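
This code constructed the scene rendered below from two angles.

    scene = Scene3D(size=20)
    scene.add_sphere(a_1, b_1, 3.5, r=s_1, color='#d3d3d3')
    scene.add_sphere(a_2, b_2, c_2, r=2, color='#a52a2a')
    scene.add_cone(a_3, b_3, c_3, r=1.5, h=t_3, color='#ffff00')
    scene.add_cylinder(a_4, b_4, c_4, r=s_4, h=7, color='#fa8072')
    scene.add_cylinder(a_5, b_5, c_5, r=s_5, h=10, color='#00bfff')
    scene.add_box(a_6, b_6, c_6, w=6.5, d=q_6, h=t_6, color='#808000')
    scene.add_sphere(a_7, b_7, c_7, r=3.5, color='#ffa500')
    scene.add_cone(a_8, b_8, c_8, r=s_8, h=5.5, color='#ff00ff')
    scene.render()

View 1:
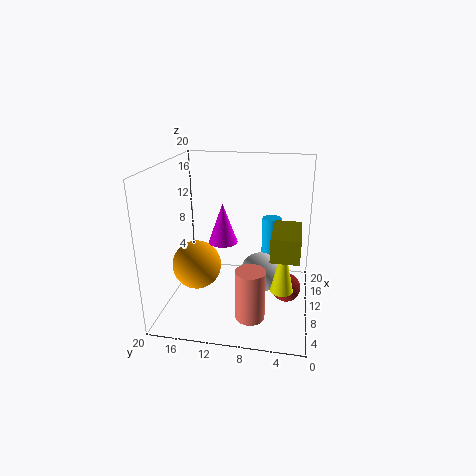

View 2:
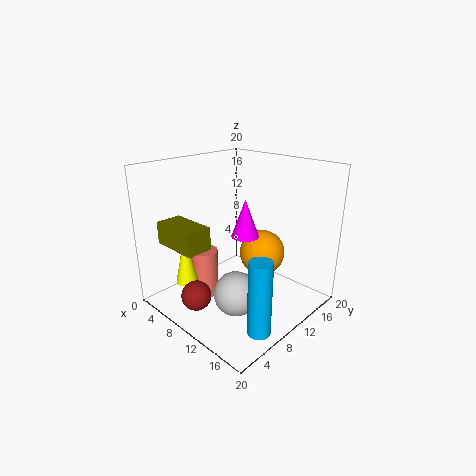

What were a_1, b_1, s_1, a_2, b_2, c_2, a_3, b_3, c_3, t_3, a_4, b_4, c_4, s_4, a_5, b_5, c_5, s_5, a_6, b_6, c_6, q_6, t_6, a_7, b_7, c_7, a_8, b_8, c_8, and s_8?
a_1 = 12.5
b_1 = 7
s_1 = 3
a_2 = 9
b_2 = 3
c_2 = 3.5
a_3 = 6.5
b_3 = 3.5
c_3 = 4.5
t_3 = 7
a_4 = 5.5
b_4 = 7.5
c_4 = 0.5
s_4 = 2
a_5 = 17.5
b_5 = 6
c_5 = 0.5
s_5 = 1.5
a_6 = 3.5
b_6 = 1.5
c_6 = 10
q_6 = 3.5
t_6 = 3
a_7 = 9.5
b_7 = 16
c_7 = 5.5
a_8 = 9.5
b_8 = 12
c_8 = 9.5
s_8 = 2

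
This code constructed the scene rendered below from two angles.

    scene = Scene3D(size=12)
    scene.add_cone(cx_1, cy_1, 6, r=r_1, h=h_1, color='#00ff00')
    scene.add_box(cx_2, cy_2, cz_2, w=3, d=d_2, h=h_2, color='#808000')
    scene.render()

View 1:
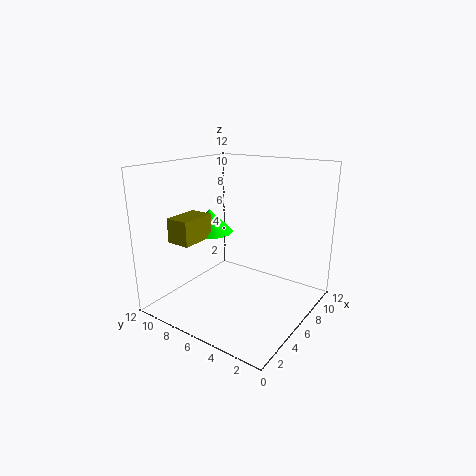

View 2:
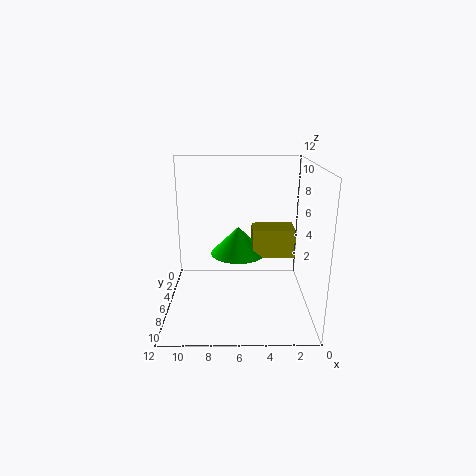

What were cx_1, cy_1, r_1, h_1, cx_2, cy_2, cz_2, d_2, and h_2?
cx_1 = 6, cy_1 = 9, r_1 = 2, h_1 = 2, cx_2 = 2, cy_2 = 8, cz_2 = 6, d_2 = 2, h_2 = 2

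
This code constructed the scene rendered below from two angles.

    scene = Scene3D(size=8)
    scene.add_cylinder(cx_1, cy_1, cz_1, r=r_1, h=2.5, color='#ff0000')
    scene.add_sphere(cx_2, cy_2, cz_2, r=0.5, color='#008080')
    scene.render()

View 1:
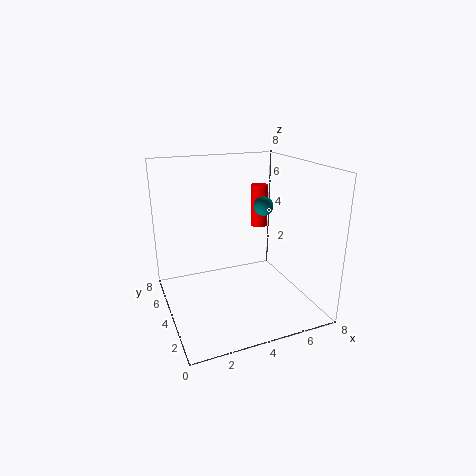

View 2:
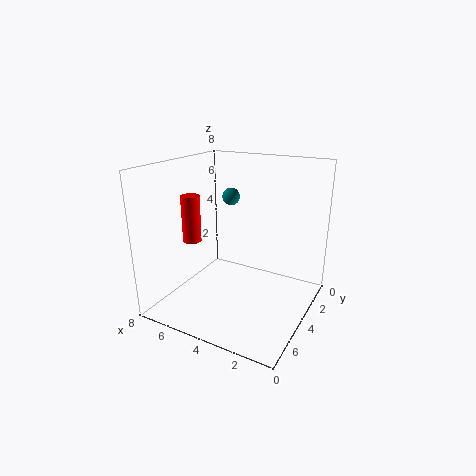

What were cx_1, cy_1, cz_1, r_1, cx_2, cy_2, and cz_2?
cx_1 = 6, cy_1 = 5.5, cz_1 = 4, r_1 = 0.5, cx_2 = 5, cy_2 = 3, cz_2 = 6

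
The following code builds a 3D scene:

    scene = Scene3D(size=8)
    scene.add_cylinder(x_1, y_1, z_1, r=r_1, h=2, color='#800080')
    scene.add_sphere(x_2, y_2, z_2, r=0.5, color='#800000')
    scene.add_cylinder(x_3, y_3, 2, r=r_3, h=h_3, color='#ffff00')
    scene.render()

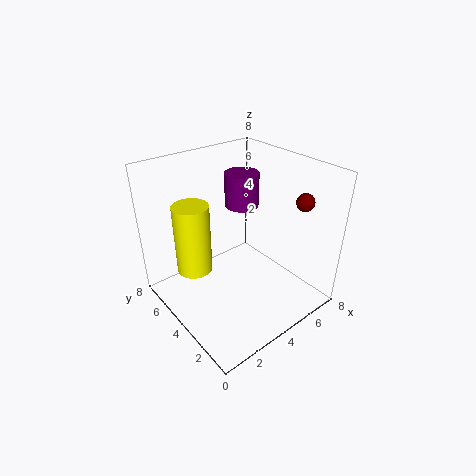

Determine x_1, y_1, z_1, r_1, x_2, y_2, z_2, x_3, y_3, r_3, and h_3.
x_1 = 5.5
y_1 = 5.5
z_1 = 5
r_1 = 1
x_2 = 7
y_2 = 2
z_2 = 6
x_3 = 2
y_3 = 5.5
r_3 = 1
h_3 = 4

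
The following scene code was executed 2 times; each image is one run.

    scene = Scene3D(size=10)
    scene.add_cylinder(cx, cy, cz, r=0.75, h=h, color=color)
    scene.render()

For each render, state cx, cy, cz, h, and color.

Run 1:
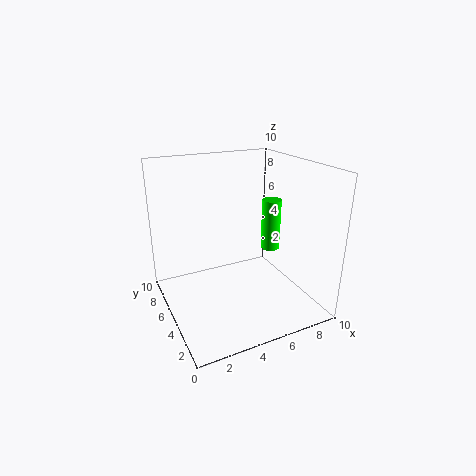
cx = 8.75
cy = 6.75
cz = 2.75
h = 4
color = 'lime'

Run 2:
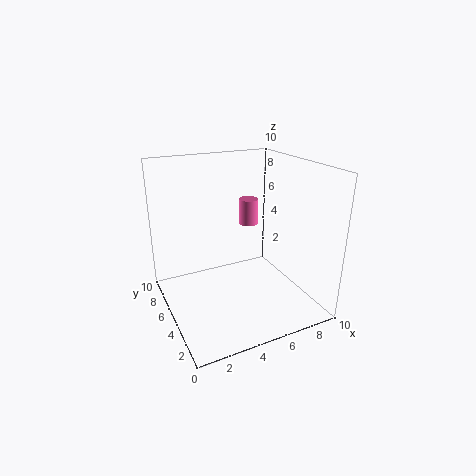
cx = 7.25
cy = 7.75
cz = 4.75
h = 2
color = 'hotpink'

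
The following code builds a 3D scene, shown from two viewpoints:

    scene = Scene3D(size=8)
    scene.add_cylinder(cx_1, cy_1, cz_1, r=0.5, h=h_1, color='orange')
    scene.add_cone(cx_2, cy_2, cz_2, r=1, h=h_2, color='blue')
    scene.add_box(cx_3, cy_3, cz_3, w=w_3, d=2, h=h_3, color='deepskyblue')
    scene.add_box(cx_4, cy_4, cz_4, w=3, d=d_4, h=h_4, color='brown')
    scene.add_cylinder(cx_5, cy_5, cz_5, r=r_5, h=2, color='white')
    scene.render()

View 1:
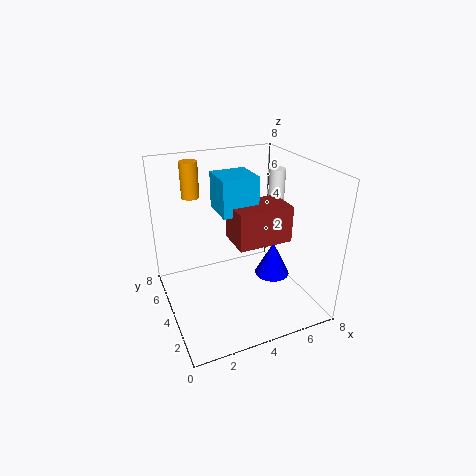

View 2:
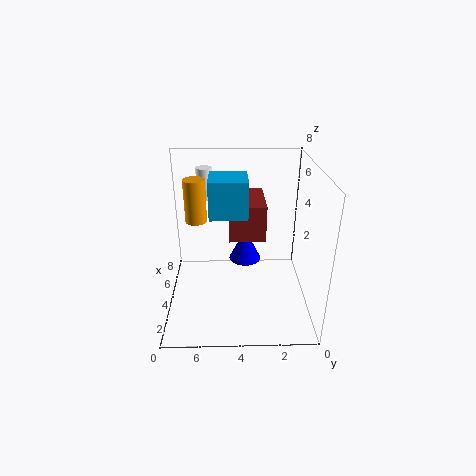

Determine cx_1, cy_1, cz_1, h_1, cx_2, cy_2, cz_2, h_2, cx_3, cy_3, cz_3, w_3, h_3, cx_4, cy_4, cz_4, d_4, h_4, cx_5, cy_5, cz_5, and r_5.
cx_1 = 2
cy_1 = 6
cz_1 = 6
h_1 = 2
cx_2 = 6
cy_2 = 3.5
cz_2 = 1.5
h_2 = 2
cx_3 = 3
cy_3 = 3.5
cz_3 = 5.5
w_3 = 2
h_3 = 2
cx_4 = 3.5
cy_4 = 2.5
cz_4 = 4
d_4 = 2
h_4 = 2
cx_5 = 7.5
cy_5 = 6
cz_5 = 5
r_5 = 0.5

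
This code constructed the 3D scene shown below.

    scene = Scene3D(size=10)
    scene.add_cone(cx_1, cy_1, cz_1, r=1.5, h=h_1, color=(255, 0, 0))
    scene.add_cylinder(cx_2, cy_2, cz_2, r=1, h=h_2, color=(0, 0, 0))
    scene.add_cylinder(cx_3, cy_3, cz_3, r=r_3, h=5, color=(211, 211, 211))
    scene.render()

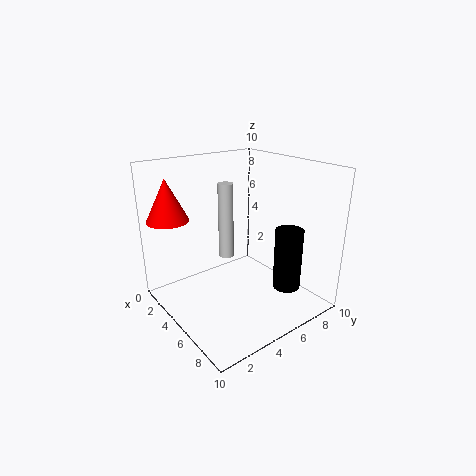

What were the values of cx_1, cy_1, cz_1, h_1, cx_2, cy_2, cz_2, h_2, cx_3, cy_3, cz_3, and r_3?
cx_1 = 1.5; cy_1 = 1.5; cz_1 = 6; h_1 = 3; cx_2 = 7; cy_2 = 8; cz_2 = 1; h_2 = 4.5; cx_3 = 5; cy_3 = 4; cz_3 = 4; r_3 = 0.5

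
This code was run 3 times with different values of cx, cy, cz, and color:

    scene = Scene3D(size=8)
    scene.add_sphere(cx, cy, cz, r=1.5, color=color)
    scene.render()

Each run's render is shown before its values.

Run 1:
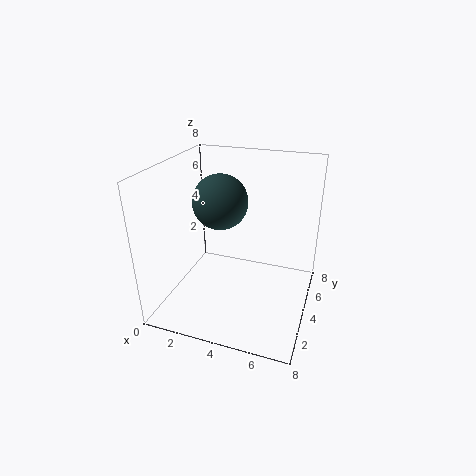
cx = 3; cy = 4; cz = 6; color = 'darkslategray'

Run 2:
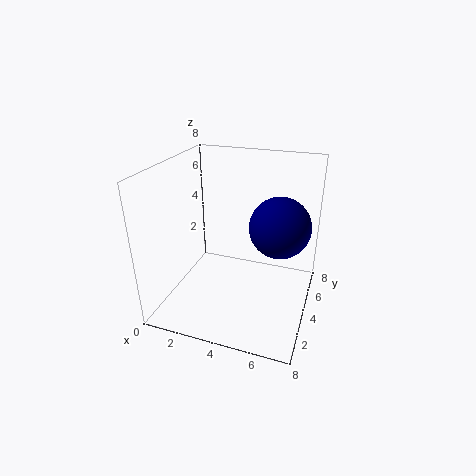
cx = 6.5; cy = 3; cz = 5.5; color = 'navy'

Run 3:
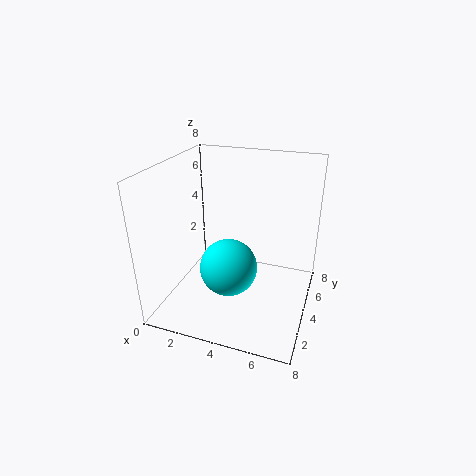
cx = 4; cy = 2.5; cz = 3; color = 'cyan'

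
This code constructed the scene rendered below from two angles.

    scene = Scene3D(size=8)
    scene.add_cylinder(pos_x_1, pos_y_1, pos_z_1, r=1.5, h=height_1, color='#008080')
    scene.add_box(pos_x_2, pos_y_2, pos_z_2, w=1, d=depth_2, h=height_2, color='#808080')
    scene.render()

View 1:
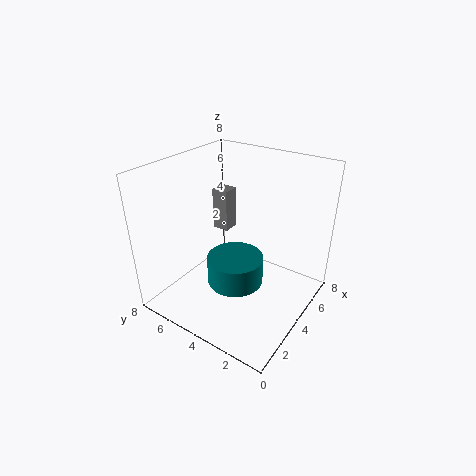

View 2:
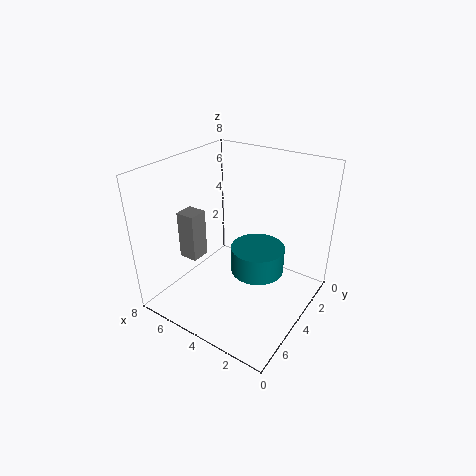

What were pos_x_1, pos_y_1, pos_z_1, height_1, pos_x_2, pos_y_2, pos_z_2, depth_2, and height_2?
pos_x_1 = 3
pos_y_1 = 3.5
pos_z_1 = 2
height_1 = 1.5
pos_x_2 = 5
pos_y_2 = 5.5
pos_z_2 = 3.5
depth_2 = 1
height_2 = 2.5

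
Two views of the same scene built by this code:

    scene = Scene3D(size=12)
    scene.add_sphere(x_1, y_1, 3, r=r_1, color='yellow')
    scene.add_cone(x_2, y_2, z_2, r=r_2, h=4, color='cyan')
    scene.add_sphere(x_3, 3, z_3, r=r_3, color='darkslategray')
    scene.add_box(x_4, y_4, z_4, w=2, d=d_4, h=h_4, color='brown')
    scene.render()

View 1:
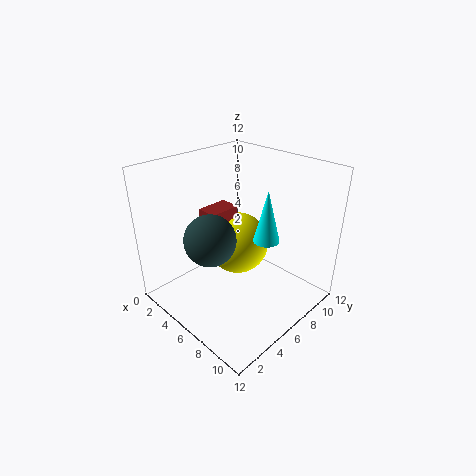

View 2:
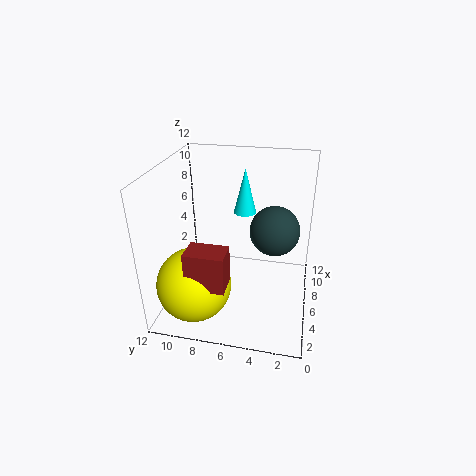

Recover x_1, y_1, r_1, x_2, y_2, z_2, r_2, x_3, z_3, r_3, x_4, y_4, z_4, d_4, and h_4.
x_1 = 3
y_1 = 9
r_1 = 3
x_2 = 9
y_2 = 6
z_2 = 7
r_2 = 1
x_3 = 6
z_3 = 7
r_3 = 2
x_4 = 1
y_4 = 6
z_4 = 4
d_4 = 3
h_4 = 3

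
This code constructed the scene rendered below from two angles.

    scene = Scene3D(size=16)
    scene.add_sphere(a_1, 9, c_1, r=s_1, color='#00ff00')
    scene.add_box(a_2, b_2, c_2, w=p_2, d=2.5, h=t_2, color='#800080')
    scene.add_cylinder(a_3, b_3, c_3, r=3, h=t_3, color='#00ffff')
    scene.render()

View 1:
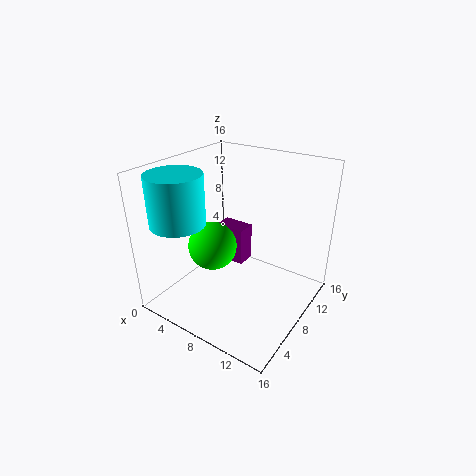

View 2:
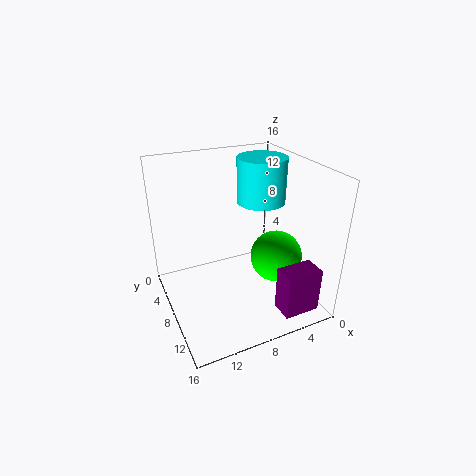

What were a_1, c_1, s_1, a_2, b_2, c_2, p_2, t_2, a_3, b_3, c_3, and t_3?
a_1 = 3.5, c_1 = 5, s_1 = 3, a_2 = 1.5, b_2 = 12.5, c_2 = 1, p_2 = 4, t_2 = 5, a_3 = 3, b_3 = 4, c_3 = 10, t_3 = 5.5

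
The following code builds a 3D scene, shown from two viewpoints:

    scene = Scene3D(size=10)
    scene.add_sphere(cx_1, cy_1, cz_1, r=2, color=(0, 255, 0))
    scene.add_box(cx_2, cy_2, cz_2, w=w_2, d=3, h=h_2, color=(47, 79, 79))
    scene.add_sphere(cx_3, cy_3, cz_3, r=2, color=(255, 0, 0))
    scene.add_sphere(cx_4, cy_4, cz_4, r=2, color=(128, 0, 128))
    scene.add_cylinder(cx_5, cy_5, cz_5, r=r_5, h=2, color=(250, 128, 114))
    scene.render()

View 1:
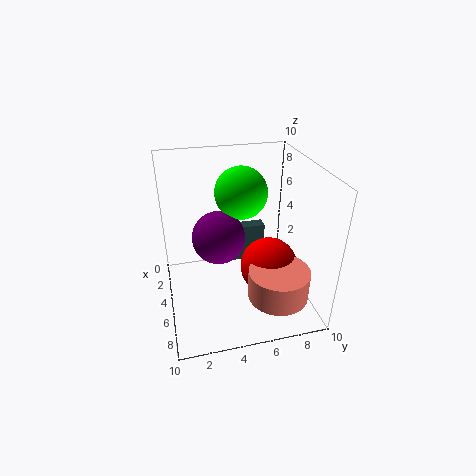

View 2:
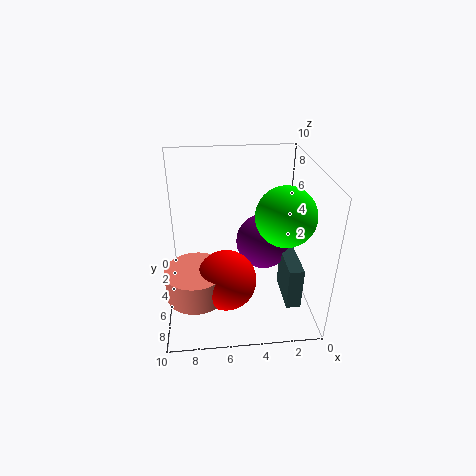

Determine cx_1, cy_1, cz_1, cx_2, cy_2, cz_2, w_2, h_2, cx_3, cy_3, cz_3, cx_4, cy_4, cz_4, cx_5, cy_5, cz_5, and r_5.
cx_1 = 2, cy_1 = 6, cz_1 = 7, cx_2 = 1, cy_2 = 5, cz_2 = 1, w_2 = 1, h_2 = 3, cx_3 = 6, cy_3 = 7, cz_3 = 3, cx_4 = 3, cy_4 = 4, cz_4 = 4, cx_5 = 8, cy_5 = 7, cz_5 = 2, r_5 = 2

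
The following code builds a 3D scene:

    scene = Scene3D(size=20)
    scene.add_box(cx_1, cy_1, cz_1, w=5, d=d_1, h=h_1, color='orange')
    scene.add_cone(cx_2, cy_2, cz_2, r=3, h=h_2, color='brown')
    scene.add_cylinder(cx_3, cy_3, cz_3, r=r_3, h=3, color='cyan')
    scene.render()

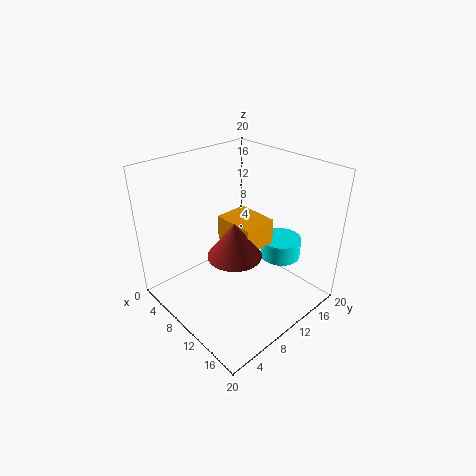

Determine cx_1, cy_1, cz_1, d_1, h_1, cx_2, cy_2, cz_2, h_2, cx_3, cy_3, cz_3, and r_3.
cx_1 = 12, cy_1 = 5, cz_1 = 13, d_1 = 4, h_1 = 3, cx_2 = 16, cy_2 = 4, cz_2 = 13, h_2 = 4, cx_3 = 12, cy_3 = 17, cz_3 = 5, r_3 = 3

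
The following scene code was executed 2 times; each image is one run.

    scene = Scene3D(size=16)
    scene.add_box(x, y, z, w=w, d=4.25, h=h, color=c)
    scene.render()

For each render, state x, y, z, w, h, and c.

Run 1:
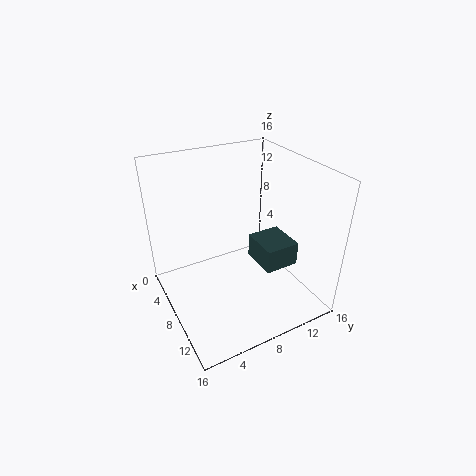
x = 4.5
y = 11.5
z = 2.5
w = 4.75
h = 3
c = 'darkslategray'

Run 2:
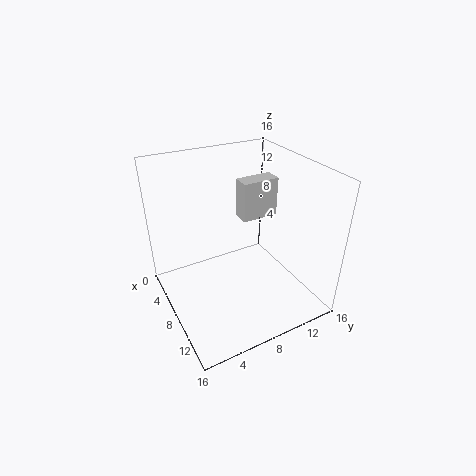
x = 5.25
y = 9.25
z = 9.25
w = 2
h = 4.5
c = 'lightgray'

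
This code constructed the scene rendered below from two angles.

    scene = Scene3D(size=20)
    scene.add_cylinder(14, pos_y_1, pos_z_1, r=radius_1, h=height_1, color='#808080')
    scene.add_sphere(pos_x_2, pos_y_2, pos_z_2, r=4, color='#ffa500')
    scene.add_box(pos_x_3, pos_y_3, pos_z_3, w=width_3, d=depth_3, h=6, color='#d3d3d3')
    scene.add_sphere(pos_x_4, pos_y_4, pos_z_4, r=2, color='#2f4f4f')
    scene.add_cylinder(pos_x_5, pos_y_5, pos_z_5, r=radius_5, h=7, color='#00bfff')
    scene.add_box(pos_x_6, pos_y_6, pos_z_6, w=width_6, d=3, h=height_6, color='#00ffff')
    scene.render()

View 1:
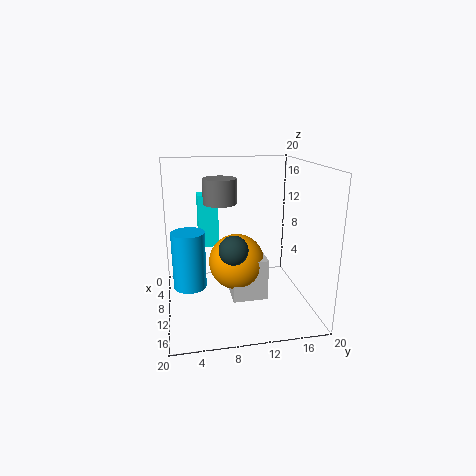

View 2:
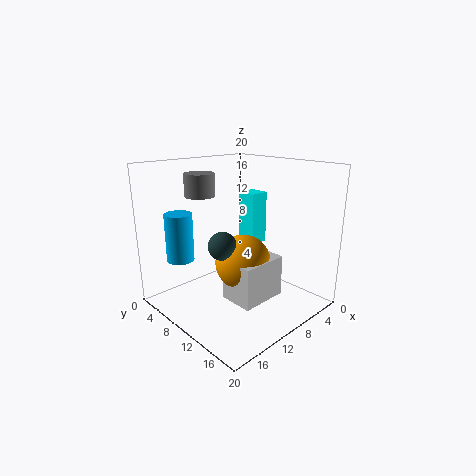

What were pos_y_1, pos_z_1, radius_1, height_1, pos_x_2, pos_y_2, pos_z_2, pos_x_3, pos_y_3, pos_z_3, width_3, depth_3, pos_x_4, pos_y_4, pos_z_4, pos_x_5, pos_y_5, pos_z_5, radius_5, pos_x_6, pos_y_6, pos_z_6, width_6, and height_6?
pos_y_1 = 7; pos_z_1 = 16; radius_1 = 2; height_1 = 3; pos_x_2 = 9; pos_y_2 = 10; pos_z_2 = 6; pos_x_3 = 5; pos_y_3 = 9; pos_z_3 = 1; width_3 = 7; depth_3 = 5; pos_x_4 = 12; pos_y_4 = 9; pos_z_4 = 9; pos_x_5 = 15; pos_y_5 = 3; pos_z_5 = 6; radius_5 = 2; pos_x_6 = 2; pos_y_6 = 5; pos_z_6 = 7; width_6 = 3; height_6 = 8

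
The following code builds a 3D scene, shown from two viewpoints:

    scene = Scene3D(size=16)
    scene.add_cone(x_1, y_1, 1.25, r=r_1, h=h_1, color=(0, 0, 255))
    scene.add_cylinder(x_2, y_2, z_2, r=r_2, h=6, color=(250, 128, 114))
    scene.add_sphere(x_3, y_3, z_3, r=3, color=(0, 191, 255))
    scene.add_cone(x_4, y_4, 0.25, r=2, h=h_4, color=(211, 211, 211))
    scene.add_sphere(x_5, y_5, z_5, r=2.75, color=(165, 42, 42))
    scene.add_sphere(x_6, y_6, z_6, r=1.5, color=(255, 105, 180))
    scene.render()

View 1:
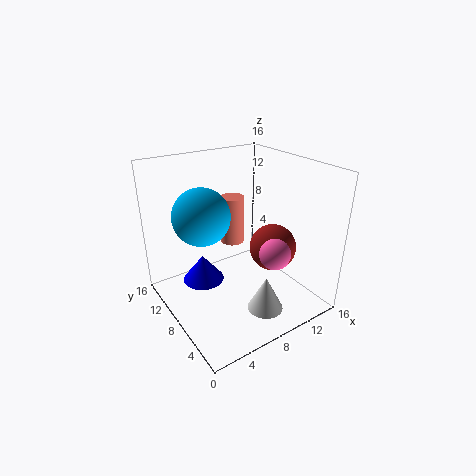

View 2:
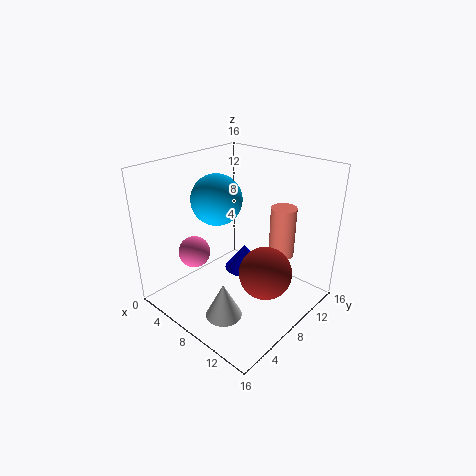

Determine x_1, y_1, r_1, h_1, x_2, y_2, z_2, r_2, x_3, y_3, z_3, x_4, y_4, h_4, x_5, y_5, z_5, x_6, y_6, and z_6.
x_1 = 5.5, y_1 = 12, r_1 = 2.5, h_1 = 3.25, x_2 = 10.5, y_2 = 13, z_2 = 4.75, r_2 = 1.5, x_3 = 4, y_3 = 8.75, z_3 = 11.25, x_4 = 9.25, y_4 = 4.25, h_4 = 4, x_5 = 12.5, y_5 = 7.25, z_5 = 5.75, x_6 = 8, y_6 = 1.75, z_6 = 9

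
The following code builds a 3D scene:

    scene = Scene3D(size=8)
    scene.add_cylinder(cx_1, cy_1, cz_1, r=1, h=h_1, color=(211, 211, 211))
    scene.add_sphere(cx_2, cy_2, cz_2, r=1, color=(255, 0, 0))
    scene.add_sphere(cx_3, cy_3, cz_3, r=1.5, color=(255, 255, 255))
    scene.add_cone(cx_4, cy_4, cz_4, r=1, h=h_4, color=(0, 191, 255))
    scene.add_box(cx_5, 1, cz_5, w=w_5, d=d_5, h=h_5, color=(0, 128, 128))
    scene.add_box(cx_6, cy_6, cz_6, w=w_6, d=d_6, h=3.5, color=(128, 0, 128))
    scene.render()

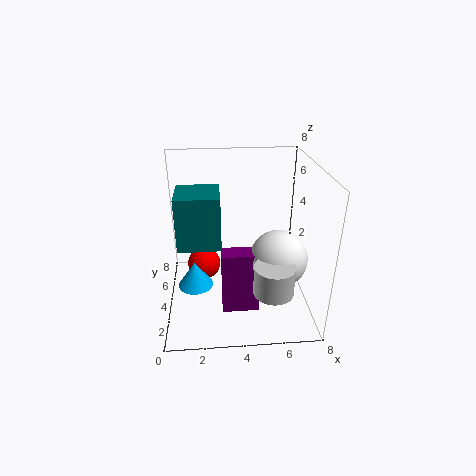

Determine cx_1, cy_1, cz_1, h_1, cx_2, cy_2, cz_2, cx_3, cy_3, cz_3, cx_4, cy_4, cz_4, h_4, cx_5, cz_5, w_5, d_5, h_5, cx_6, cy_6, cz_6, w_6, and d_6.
cx_1 = 5.5; cy_1 = 1; cz_1 = 2.5; h_1 = 1.5; cx_2 = 2; cy_2 = 5.5; cz_2 = 1.5; cx_3 = 6; cy_3 = 2.5; cz_3 = 3.5; cx_4 = 1.5; cy_4 = 4; cz_4 = 1; h_4 = 1.5; cx_5 = 1; cz_5 = 5; w_5 = 2; d_5 = 2; h_5 = 2.5; cx_6 = 3; cy_6 = 2; cz_6 = 0.5; w_6 = 2; d_6 = 1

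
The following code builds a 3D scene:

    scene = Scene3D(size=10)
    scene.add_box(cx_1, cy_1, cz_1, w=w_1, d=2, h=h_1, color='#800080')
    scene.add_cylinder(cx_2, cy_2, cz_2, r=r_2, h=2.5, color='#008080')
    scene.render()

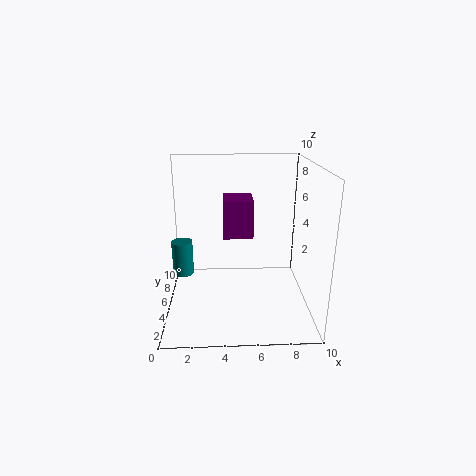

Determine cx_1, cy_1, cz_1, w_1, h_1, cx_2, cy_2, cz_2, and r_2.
cx_1 = 4
cy_1 = 1.75
cz_1 = 6.25
w_1 = 1.75
h_1 = 2.25
cx_2 = 1
cy_2 = 5.75
cz_2 = 2
r_2 = 0.75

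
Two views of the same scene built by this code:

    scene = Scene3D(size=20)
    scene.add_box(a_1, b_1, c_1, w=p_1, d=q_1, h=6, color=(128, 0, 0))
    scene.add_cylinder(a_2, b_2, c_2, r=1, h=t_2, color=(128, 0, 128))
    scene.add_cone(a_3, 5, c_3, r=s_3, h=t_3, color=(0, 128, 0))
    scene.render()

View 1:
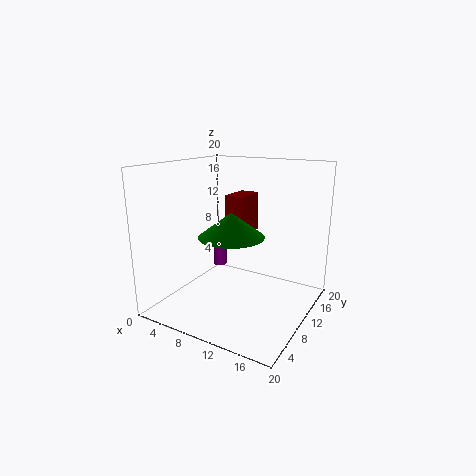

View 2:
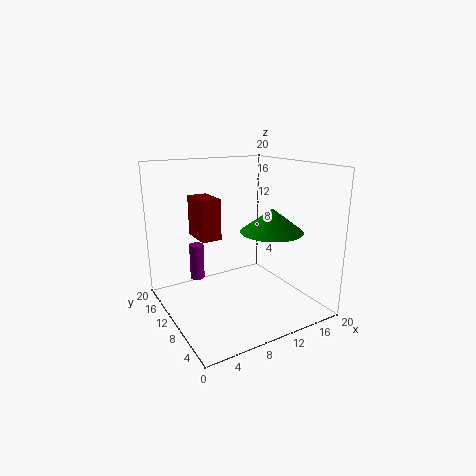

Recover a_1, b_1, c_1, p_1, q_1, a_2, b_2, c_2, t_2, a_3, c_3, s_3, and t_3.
a_1 = 6; b_1 = 13; c_1 = 9; p_1 = 3; q_1 = 5; a_2 = 5; b_2 = 13; c_2 = 4; t_2 = 5; a_3 = 12; c_3 = 12; s_3 = 4; t_3 = 3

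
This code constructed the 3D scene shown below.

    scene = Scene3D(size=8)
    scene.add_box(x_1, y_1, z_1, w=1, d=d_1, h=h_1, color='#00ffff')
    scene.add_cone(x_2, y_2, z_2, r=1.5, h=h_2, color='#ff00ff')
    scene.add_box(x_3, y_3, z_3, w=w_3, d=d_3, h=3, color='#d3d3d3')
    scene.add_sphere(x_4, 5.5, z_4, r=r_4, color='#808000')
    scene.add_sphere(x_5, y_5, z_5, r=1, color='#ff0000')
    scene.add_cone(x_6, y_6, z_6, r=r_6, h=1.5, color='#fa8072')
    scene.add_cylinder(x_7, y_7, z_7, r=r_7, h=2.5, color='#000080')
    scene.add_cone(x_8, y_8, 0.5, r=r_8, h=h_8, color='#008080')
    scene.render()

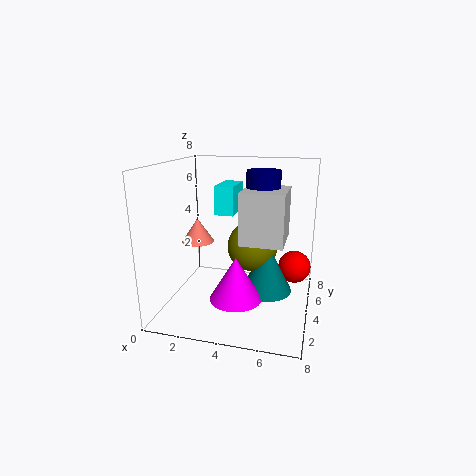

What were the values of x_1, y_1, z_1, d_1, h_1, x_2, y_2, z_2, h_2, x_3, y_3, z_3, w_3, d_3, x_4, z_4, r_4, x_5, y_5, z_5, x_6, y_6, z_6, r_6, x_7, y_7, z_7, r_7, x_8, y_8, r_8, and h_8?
x_1 = 3, y_1 = 3, z_1 = 5.5, d_1 = 2, h_1 = 1.5, x_2 = 4, y_2 = 3.5, z_2 = 0.5, h_2 = 2.5, x_3 = 4, y_3 = 4, z_3 = 3.5, w_3 = 2.5, d_3 = 3, x_4 = 4.5, z_4 = 3, r_4 = 1.5, x_5 = 7, y_5 = 6.5, z_5 = 1.5, x_6 = 1, y_6 = 5.5, z_6 = 3, r_6 = 1, x_7 = 5, y_7 = 6, z_7 = 5, r_7 = 1, x_8 = 5.5, y_8 = 5, r_8 = 1.5, h_8 = 3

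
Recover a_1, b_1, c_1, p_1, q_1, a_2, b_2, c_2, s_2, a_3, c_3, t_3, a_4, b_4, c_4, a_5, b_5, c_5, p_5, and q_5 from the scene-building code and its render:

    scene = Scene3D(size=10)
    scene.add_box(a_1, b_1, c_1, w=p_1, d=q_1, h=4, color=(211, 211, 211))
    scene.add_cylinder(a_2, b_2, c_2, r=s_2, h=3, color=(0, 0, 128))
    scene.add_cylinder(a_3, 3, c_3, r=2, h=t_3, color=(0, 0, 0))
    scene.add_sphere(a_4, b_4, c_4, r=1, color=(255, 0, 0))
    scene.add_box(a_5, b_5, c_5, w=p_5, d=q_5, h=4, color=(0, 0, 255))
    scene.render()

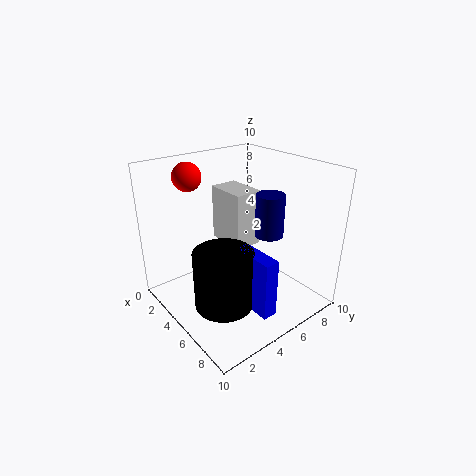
a_1 = 2, b_1 = 5, c_1 = 4, p_1 = 3, q_1 = 2, a_2 = 6, b_2 = 7, c_2 = 5, s_2 = 1, a_3 = 6, c_3 = 1, t_3 = 4, a_4 = 2, b_4 = 3, c_4 = 9, a_5 = 6, b_5 = 4, c_5 = 1, p_5 = 3, q_5 = 1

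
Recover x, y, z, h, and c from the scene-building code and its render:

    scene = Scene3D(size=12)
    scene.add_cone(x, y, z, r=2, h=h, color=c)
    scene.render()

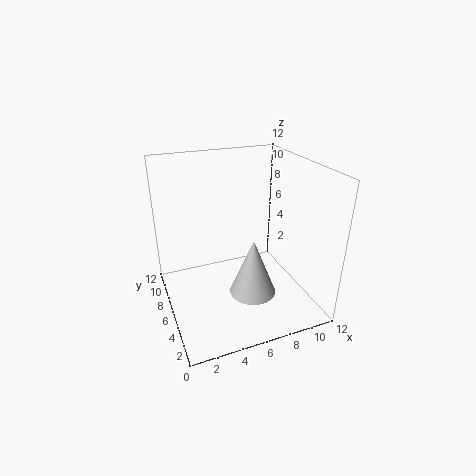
x = 7
y = 5
z = 1
h = 5
c = 'lightgray'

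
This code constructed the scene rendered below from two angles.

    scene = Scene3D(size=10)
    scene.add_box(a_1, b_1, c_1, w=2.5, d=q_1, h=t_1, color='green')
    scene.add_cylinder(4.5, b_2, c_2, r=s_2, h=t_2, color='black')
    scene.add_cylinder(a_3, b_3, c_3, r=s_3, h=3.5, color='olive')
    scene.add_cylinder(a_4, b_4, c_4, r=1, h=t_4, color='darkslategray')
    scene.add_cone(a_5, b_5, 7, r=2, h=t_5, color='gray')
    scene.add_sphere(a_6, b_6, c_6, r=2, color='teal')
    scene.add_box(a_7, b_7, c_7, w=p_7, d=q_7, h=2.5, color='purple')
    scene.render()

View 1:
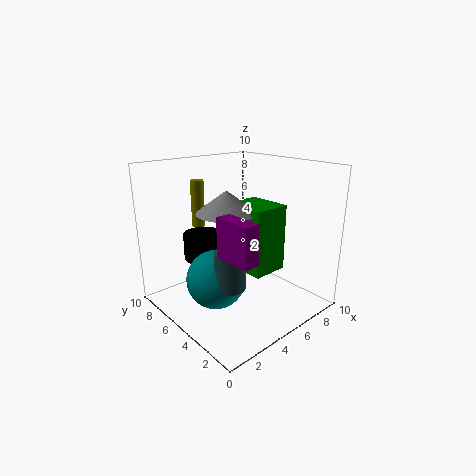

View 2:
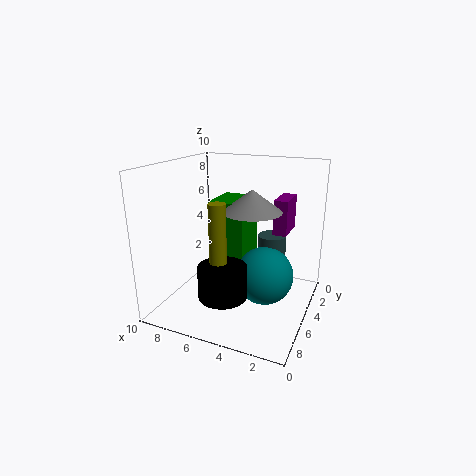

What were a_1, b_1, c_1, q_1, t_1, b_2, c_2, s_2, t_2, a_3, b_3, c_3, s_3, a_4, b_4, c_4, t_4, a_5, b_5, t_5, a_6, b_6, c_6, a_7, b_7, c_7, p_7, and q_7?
a_1 = 4.5
b_1 = 2.5
c_1 = 3
q_1 = 3
t_1 = 4.5
b_2 = 8.5
c_2 = 2.5
s_2 = 1.5
t_2 = 2
a_3 = 4.5
b_3 = 9
c_3 = 5
s_3 = 0.5
a_4 = 3
b_4 = 3.5
c_4 = 2.5
t_4 = 2.5
a_5 = 4
b_5 = 5
t_5 = 1.5
a_6 = 3
b_6 = 5
c_6 = 2.5
a_7 = 2
b_7 = 1
c_7 = 5
p_7 = 1
q_7 = 2.5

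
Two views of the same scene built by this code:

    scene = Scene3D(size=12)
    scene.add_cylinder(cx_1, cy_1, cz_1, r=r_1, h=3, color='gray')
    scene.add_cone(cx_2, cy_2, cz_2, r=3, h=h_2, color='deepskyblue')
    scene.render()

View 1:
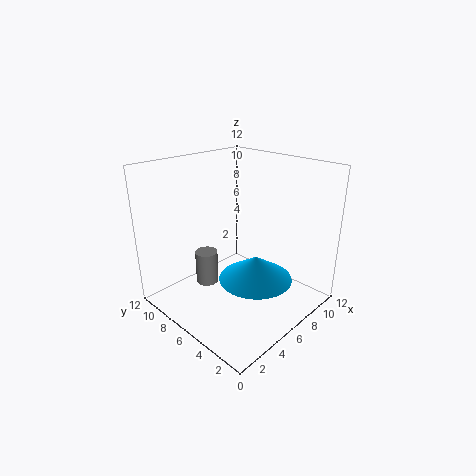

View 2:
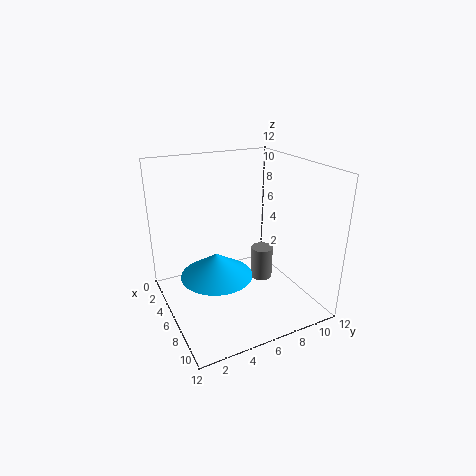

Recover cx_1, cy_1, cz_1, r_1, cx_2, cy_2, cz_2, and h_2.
cx_1 = 5, cy_1 = 9, cz_1 = 1, r_1 = 1, cx_2 = 6, cy_2 = 4, cz_2 = 3, h_2 = 2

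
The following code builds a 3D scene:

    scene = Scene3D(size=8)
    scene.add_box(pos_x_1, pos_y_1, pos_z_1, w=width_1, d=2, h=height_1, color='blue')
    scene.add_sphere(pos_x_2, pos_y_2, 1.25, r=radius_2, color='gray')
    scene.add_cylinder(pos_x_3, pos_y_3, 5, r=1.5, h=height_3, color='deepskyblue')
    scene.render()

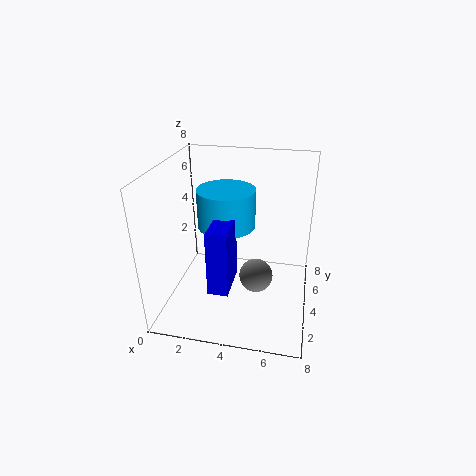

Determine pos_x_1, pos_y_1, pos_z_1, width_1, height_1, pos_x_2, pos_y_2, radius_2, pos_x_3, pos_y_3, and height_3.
pos_x_1 = 3.25, pos_y_1 = 0.5, pos_z_1 = 2.75, width_1 = 1, height_1 = 3.25, pos_x_2 = 5, pos_y_2 = 4.5, radius_2 = 1, pos_x_3 = 3.5, pos_y_3 = 3.5, height_3 = 2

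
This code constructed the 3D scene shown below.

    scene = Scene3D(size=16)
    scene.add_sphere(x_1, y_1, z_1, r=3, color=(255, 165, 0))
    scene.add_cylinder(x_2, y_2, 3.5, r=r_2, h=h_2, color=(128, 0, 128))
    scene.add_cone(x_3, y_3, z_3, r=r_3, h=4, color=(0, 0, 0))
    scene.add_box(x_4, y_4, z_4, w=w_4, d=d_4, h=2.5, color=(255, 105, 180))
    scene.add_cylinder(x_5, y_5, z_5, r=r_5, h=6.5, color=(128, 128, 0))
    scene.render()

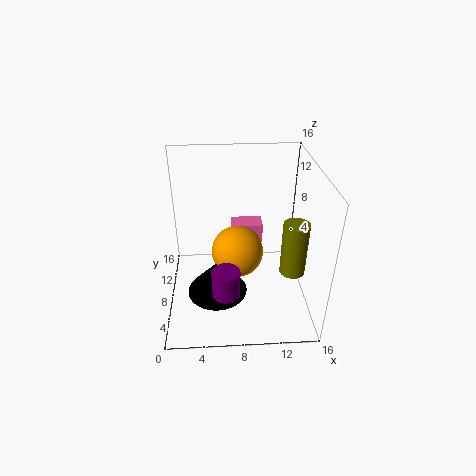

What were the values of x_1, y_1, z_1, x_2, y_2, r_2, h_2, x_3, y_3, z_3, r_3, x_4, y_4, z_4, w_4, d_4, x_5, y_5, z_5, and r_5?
x_1 = 8, y_1 = 9, z_1 = 5.5, x_2 = 6.5, y_2 = 4, r_2 = 1.5, h_2 = 3, x_3 = 5.5, y_3 = 7.5, z_3 = 1, r_3 = 3.5, x_4 = 7.5, y_4 = 13, z_4 = 4, w_4 = 4, d_4 = 2.5, x_5 = 14.5, y_5 = 8, z_5 = 3, r_5 = 1.5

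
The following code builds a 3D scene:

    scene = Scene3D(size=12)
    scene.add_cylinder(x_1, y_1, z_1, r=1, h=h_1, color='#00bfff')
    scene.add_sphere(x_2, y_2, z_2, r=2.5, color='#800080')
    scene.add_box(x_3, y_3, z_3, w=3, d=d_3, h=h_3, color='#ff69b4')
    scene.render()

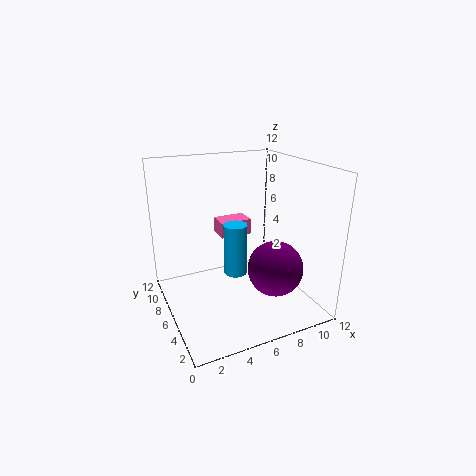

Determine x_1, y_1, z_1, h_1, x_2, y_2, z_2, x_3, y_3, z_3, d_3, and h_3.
x_1 = 6, y_1 = 6.5, z_1 = 2.5, h_1 = 4.5, x_2 = 9.5, y_2 = 5.5, z_2 = 2.5, x_3 = 6, y_3 = 9.5, z_3 = 4.5, d_3 = 2, h_3 = 1.5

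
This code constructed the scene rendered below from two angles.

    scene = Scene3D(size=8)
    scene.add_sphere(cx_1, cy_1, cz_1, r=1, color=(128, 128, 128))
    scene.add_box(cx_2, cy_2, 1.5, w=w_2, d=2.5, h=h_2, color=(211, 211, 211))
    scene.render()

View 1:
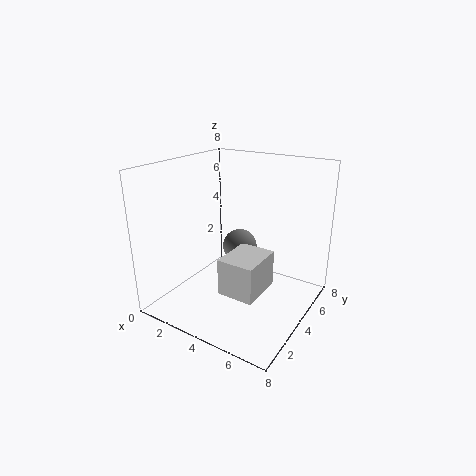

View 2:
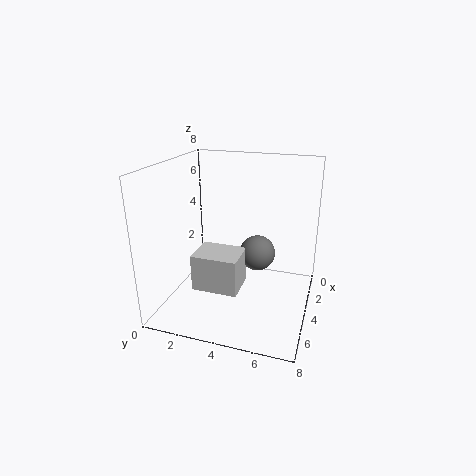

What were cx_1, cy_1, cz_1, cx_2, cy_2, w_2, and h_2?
cx_1 = 3.5
cy_1 = 5
cz_1 = 3
cx_2 = 4
cy_2 = 2
w_2 = 2
h_2 = 2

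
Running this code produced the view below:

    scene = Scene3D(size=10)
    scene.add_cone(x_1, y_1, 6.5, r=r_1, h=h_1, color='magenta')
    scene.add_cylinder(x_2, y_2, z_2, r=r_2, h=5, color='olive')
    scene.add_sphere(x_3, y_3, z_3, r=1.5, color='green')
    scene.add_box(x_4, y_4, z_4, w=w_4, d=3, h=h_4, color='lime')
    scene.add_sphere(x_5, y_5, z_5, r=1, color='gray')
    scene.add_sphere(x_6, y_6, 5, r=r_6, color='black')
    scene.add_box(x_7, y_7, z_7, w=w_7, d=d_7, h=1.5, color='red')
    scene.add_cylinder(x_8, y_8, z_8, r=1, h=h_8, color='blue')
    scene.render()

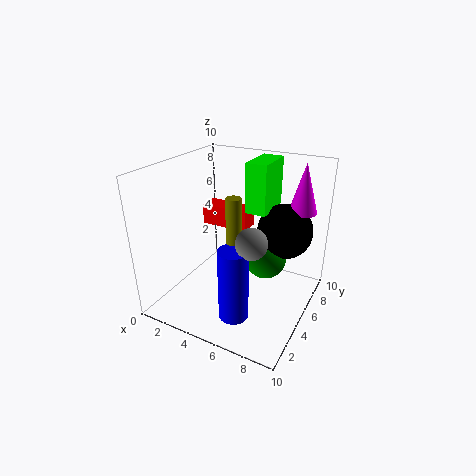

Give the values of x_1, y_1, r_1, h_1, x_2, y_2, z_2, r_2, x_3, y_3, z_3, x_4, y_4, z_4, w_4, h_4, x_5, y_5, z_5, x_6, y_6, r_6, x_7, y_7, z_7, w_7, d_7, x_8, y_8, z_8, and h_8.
x_1 = 8.5; y_1 = 8; r_1 = 1; h_1 = 3.5; x_2 = 5.5; y_2 = 3.5; z_2 = 3.5; r_2 = 0.5; x_3 = 6.5; y_3 = 6.5; z_3 = 3; x_4 = 5; y_4 = 6; z_4 = 6.5; w_4 = 1.5; h_4 = 3.5; x_5 = 7; y_5 = 3; z_5 = 6; x_6 = 7.5; y_6 = 7.5; r_6 = 2; x_7 = 1.5; y_7 = 6; z_7 = 5; w_7 = 3.5; d_7 = 1.5; x_8 = 6; y_8 = 2.5; z_8 = 0.5; h_8 = 5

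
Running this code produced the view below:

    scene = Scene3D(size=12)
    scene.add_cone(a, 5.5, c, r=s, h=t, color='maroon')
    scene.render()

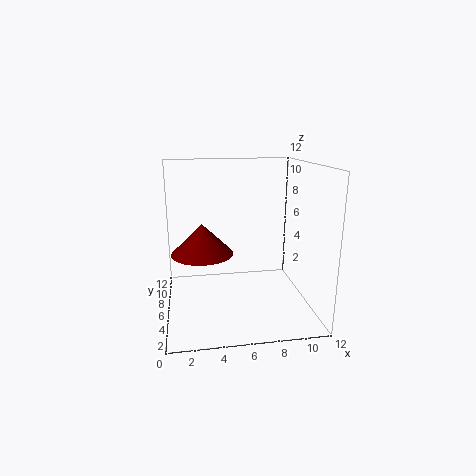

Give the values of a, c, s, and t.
a = 3; c = 5; s = 2.5; t = 2.5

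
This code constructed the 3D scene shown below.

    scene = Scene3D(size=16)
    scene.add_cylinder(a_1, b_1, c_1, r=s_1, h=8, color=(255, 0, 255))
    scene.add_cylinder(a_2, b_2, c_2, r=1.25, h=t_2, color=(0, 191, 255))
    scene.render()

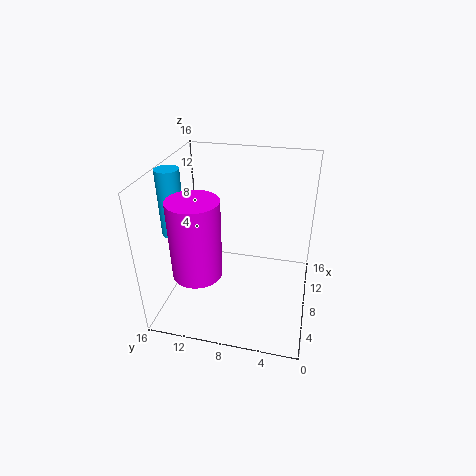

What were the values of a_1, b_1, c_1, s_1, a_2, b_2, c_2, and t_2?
a_1 = 3
b_1 = 11
c_1 = 6.5
s_1 = 2.5
a_2 = 6.25
b_2 = 14.75
c_2 = 8.75
t_2 = 7.25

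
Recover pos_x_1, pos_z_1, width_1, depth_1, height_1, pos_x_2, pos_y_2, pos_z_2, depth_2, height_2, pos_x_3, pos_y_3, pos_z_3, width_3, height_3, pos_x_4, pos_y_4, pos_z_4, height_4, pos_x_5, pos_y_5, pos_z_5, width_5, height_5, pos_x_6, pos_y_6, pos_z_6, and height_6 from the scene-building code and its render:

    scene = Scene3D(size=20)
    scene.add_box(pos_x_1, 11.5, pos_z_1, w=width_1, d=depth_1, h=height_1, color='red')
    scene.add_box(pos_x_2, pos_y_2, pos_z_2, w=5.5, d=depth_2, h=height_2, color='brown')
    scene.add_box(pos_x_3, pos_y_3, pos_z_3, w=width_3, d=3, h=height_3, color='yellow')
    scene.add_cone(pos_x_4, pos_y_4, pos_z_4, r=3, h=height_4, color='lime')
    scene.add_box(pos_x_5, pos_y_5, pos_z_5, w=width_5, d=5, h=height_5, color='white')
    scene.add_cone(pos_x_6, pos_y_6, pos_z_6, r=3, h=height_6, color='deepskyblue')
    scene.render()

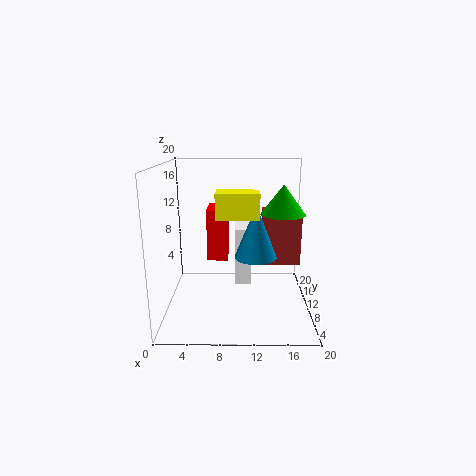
pos_x_1 = 5.5; pos_z_1 = 6; width_1 = 3; depth_1 = 5; height_1 = 7.5; pos_x_2 = 13.5; pos_y_2 = 11; pos_z_2 = 5.5; depth_2 = 3; height_2 = 8; pos_x_3 = 7.5; pos_y_3 = 2.5; pos_z_3 = 14.5; width_3 = 5; height_3 = 3; pos_x_4 = 16; pos_y_4 = 9.5; pos_z_4 = 13.5; height_4 = 4; pos_x_5 = 9.5; pos_y_5 = 12; pos_z_5 = 2; width_5 = 2.5; height_5 = 8.5; pos_x_6 = 12.5; pos_y_6 = 10.5; pos_z_6 = 7; height_6 = 7.5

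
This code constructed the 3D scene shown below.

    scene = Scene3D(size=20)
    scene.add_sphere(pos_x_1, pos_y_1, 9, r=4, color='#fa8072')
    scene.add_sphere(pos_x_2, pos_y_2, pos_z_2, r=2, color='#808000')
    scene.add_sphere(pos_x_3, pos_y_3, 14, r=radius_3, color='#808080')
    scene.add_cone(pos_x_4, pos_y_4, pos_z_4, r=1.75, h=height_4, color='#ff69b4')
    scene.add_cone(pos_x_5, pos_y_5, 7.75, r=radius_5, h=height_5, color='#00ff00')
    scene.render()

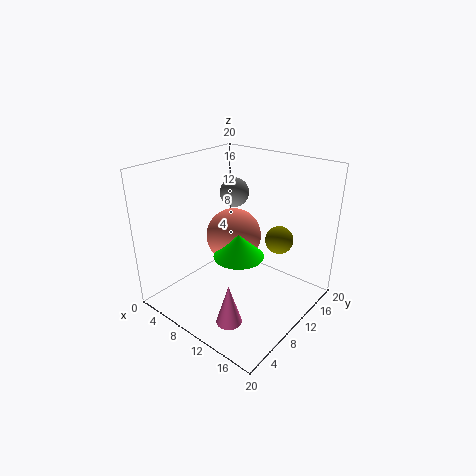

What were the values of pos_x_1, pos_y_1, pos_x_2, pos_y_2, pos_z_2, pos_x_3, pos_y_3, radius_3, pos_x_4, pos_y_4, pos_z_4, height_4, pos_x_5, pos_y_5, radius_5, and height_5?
pos_x_1 = 7.75; pos_y_1 = 11.75; pos_x_2 = 13.75; pos_y_2 = 14.75; pos_z_2 = 9; pos_x_3 = 4.75; pos_y_3 = 15.5; radius_3 = 2.25; pos_x_4 = 12.75; pos_y_4 = 4.75; pos_z_4 = 0.25; height_4 = 5.75; pos_x_5 = 10.75; pos_y_5 = 9.25; radius_5 = 3.5; height_5 = 3.25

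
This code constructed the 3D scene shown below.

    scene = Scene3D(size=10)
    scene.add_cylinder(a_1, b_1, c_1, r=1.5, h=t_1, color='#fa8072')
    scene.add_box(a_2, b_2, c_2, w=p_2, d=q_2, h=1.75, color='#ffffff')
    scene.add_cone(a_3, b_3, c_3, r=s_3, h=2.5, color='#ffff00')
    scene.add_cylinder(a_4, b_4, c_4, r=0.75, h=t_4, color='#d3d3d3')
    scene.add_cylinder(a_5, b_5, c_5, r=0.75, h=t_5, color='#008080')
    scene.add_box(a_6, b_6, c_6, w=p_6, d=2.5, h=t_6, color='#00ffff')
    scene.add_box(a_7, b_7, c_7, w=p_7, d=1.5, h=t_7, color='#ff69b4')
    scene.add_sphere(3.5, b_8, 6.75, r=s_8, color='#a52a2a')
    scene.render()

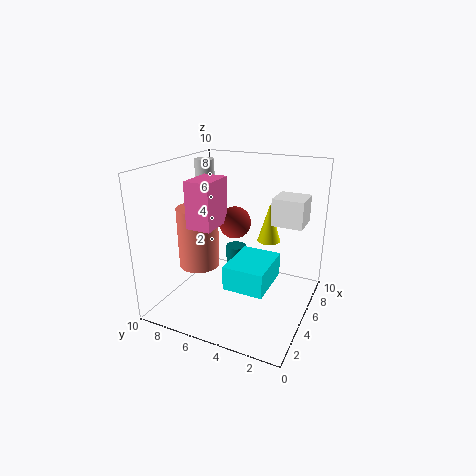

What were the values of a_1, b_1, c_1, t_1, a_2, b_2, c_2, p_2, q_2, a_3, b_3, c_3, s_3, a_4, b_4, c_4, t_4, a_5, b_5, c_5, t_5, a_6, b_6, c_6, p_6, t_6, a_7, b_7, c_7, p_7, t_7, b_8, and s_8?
a_1 = 5
b_1 = 8.25
c_1 = 2.25
t_1 = 4.5
a_2 = 4.5
b_2 = 0.5
c_2 = 6.5
p_2 = 2
q_2 = 2
a_3 = 5
b_3 = 2.75
c_3 = 5.25
s_3 = 0.75
a_4 = 7.5
b_4 = 9
c_4 = 6
t_4 = 3.75
a_5 = 6.75
b_5 = 6
c_5 = 1.75
t_5 = 1.75
a_6 = 1.25
b_6 = 1.75
c_6 = 3.25
p_6 = 3.25
t_6 = 1.5
a_7 = 0.75
b_7 = 4.75
c_7 = 7
p_7 = 2.25
t_7 = 2.75
b_8 = 4.5
s_8 = 1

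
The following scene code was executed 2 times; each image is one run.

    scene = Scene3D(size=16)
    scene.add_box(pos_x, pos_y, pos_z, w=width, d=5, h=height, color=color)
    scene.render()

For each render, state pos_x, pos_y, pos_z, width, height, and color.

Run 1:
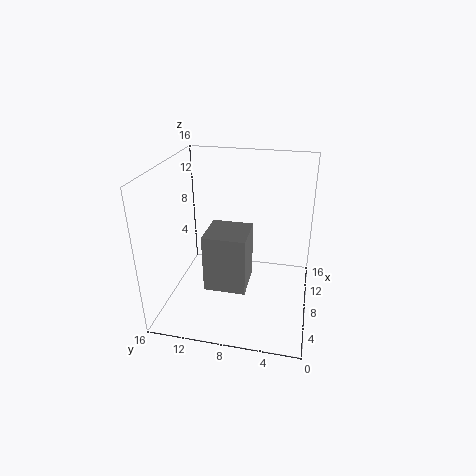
pos_x = 7; pos_y = 7; pos_z = 1; width = 5; height = 7; color = 'gray'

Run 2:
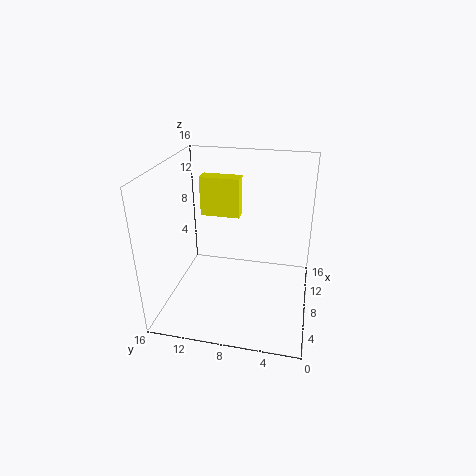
pos_x = 13; pos_y = 9; pos_z = 8; width = 2; height = 5; color = 'yellow'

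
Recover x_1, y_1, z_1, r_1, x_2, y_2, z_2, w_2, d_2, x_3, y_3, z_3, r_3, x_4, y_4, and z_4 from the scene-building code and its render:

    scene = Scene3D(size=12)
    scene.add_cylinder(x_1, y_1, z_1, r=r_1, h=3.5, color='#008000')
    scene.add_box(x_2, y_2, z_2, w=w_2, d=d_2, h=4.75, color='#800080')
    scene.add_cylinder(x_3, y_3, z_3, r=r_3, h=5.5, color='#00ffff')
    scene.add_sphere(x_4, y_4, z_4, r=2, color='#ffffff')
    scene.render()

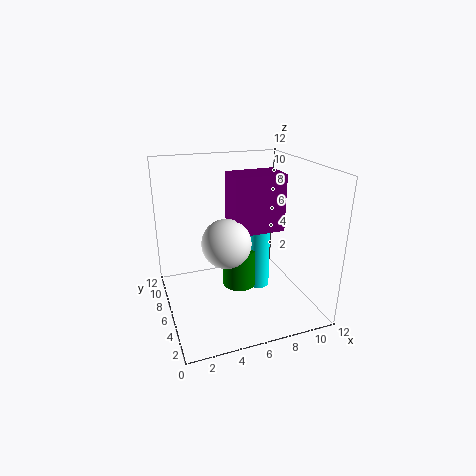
x_1 = 6.5; y_1 = 7; z_1 = 1; r_1 = 1.5; x_2 = 5.5; y_2 = 5; z_2 = 6.5; w_2 = 4.25; d_2 = 2.75; x_3 = 8.25; y_3 = 6.75; z_3 = 0.75; r_3 = 1; x_4 = 4.75; y_4 = 5.25; z_4 = 6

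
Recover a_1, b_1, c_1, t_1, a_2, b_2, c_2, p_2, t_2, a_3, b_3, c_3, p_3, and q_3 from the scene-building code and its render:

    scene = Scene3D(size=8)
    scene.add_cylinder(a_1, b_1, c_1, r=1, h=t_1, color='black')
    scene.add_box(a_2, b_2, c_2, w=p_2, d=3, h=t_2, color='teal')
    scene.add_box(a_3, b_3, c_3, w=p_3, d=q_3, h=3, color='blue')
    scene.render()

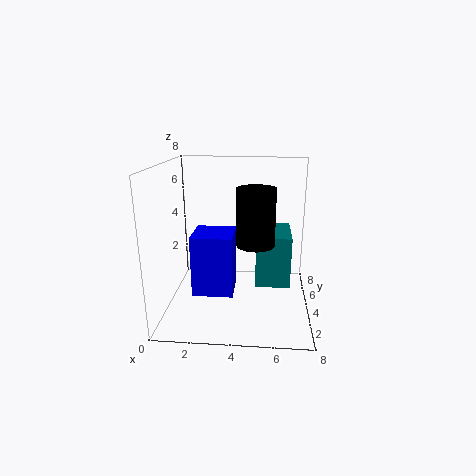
a_1 = 5
b_1 = 3
c_1 = 4
t_1 = 3
a_2 = 5
b_2 = 4
c_2 = 1
p_2 = 2
t_2 = 3
a_3 = 2
b_3 = 1
c_3 = 2
p_3 = 2
q_3 = 2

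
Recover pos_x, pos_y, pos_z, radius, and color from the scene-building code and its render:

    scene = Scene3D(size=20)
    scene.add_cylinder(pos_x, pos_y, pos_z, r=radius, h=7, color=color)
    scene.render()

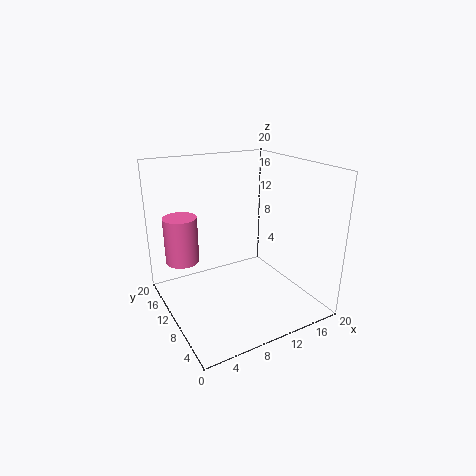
pos_x = 4, pos_y = 16.5, pos_z = 5, radius = 2.5, color = 'hotpink'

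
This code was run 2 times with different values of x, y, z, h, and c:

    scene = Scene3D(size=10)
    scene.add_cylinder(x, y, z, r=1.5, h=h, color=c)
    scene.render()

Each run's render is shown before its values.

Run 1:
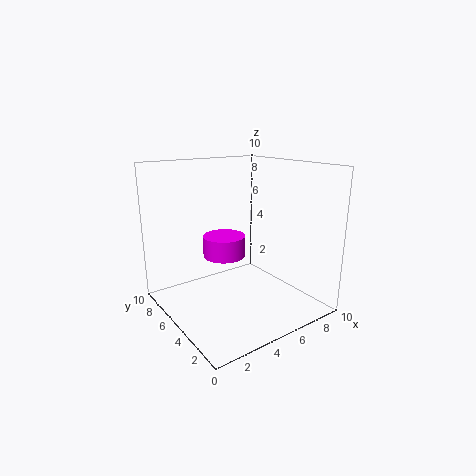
x = 4.5
y = 6
z = 3.5
h = 1.5
c = 'magenta'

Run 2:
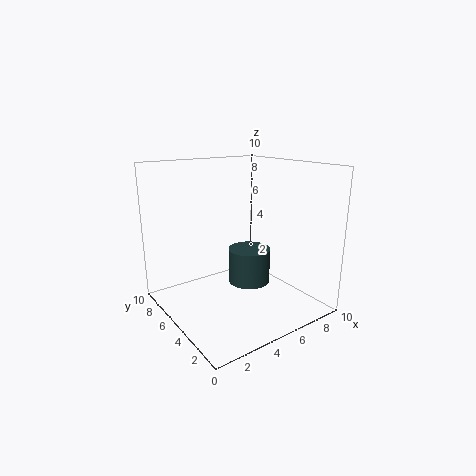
x = 6
y = 5
z = 1.5
h = 2.5
c = 'darkslategray'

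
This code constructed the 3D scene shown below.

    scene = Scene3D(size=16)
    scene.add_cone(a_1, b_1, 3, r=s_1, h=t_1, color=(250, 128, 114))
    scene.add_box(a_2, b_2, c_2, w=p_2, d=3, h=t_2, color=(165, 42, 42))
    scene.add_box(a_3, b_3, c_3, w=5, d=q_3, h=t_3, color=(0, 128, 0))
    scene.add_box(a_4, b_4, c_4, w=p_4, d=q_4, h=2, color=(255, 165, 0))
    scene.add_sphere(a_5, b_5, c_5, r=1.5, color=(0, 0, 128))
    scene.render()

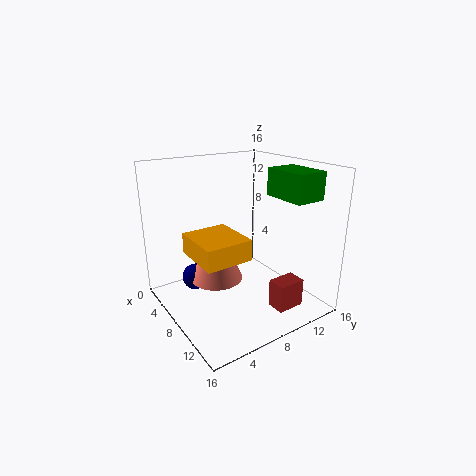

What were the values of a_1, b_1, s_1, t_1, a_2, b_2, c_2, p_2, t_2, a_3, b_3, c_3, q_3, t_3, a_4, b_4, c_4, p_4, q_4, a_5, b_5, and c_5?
a_1 = 6.5; b_1 = 6; s_1 = 3; t_1 = 6.5; a_2 = 12.5; b_2 = 9; c_2 = 1.5; p_2 = 2; t_2 = 3; a_3 = 8.5; b_3 = 11.5; c_3 = 12.5; q_3 = 3.5; t_3 = 3; a_4 = 9; b_4 = 1; c_4 = 8.5; p_4 = 5; q_4 = 4.5; a_5 = 5; b_5 = 4; c_5 = 3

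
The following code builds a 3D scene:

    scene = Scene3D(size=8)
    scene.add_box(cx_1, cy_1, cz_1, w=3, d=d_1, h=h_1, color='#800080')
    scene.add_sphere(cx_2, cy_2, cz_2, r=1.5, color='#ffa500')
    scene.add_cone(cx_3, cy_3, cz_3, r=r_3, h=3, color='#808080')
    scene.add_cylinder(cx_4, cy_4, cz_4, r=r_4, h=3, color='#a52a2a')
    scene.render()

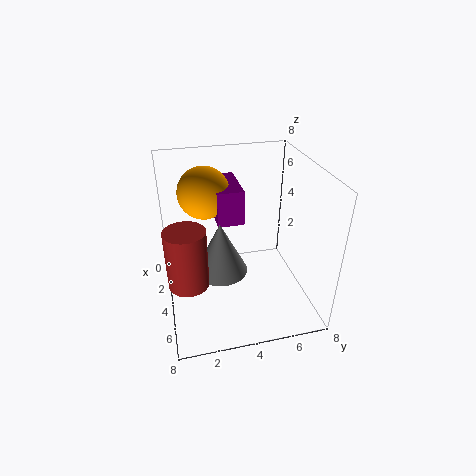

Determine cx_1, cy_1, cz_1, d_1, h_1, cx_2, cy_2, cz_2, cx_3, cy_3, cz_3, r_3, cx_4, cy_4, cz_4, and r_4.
cx_1 = 0.5; cy_1 = 3; cz_1 = 4.5; d_1 = 1.5; h_1 = 2; cx_2 = 2; cy_2 = 2.5; cz_2 = 6; cx_3 = 4; cy_3 = 3; cz_3 = 2; r_3 = 1.5; cx_4 = 6; cy_4 = 1; cz_4 = 3; r_4 = 1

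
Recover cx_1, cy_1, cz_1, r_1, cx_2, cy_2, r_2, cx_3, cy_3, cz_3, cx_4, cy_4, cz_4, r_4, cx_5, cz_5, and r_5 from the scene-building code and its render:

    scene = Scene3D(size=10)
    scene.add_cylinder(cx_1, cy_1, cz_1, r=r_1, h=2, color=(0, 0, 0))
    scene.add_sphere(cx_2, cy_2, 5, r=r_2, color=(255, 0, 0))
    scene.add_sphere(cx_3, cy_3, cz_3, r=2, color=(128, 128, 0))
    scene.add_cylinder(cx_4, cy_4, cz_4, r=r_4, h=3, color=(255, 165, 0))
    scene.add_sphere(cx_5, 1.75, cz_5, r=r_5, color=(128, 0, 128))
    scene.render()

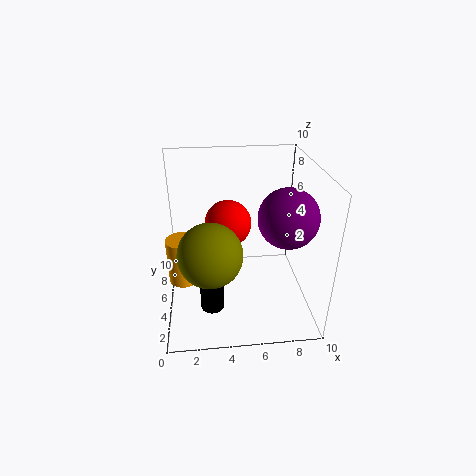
cx_1 = 3, cy_1 = 2, cz_1 = 1.75, r_1 = 0.75, cx_2 = 4.5, cy_2 = 7.25, r_2 = 1.75, cx_3 = 3, cy_3 = 2.25, cz_3 = 5.5, cx_4 = 1.25, cy_4 = 3.5, cz_4 = 3, r_4 = 1, cx_5 = 7.5, cz_5 = 8, r_5 = 1.75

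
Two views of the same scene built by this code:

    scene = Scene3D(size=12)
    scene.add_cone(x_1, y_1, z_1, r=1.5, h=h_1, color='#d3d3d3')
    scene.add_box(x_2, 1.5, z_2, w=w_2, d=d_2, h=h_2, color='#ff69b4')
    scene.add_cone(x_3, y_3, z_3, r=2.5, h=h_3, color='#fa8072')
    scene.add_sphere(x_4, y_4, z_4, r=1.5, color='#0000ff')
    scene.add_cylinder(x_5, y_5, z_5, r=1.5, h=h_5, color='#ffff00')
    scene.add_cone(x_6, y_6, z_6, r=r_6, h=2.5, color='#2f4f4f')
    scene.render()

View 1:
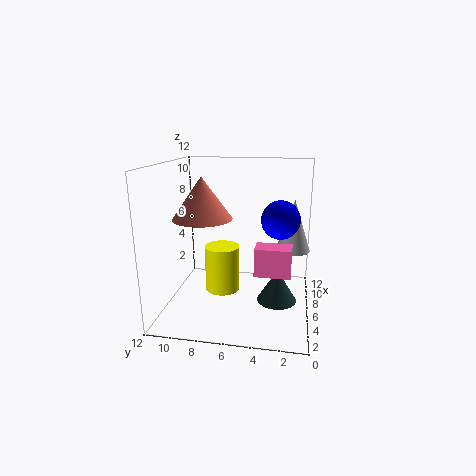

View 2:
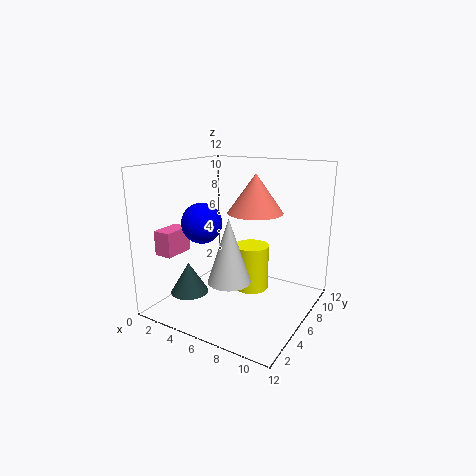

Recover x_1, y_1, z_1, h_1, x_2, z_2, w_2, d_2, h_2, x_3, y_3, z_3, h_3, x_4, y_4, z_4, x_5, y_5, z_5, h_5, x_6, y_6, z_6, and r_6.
x_1 = 8; y_1 = 1.5; z_1 = 4.5; h_1 = 4.5; x_2 = 1; z_2 = 5; w_2 = 1.5; d_2 = 2.5; h_2 = 2; x_3 = 6; y_3 = 9; z_3 = 7.5; h_3 = 3.5; x_4 = 5; y_4 = 2.5; z_4 = 8; x_5 = 6.5; y_5 = 7.5; z_5 = 1; h_5 = 4; x_6 = 3.5; y_6 = 2.5; z_6 = 2; r_6 = 1.5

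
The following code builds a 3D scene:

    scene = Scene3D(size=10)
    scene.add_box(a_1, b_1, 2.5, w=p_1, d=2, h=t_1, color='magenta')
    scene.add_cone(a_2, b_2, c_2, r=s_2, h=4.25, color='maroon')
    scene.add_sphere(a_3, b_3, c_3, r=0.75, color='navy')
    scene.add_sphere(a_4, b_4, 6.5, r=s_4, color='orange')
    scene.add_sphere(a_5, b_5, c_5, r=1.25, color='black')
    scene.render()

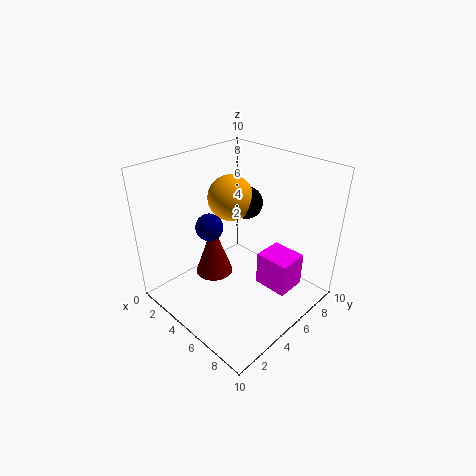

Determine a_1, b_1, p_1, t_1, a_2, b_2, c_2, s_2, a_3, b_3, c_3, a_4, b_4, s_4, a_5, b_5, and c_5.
a_1 = 7
b_1 = 4.75
p_1 = 2.25
t_1 = 2.25
a_2 = 1.75
b_2 = 5.5
c_2 = 0.25
s_2 = 1.5
a_3 = 6.5
b_3 = 1.25
c_3 = 8
a_4 = 2.25
b_4 = 7
s_4 = 1.75
a_5 = 3
b_5 = 8
c_5 = 6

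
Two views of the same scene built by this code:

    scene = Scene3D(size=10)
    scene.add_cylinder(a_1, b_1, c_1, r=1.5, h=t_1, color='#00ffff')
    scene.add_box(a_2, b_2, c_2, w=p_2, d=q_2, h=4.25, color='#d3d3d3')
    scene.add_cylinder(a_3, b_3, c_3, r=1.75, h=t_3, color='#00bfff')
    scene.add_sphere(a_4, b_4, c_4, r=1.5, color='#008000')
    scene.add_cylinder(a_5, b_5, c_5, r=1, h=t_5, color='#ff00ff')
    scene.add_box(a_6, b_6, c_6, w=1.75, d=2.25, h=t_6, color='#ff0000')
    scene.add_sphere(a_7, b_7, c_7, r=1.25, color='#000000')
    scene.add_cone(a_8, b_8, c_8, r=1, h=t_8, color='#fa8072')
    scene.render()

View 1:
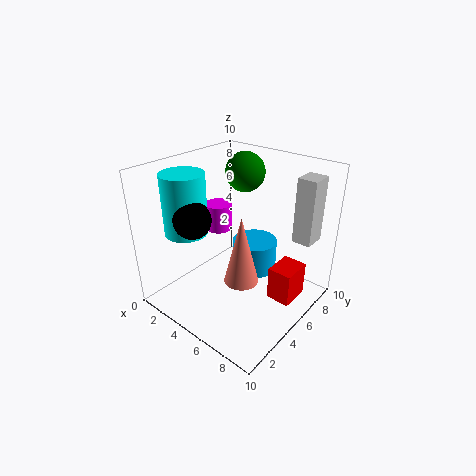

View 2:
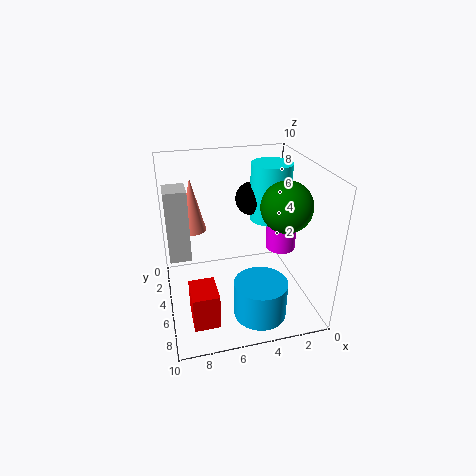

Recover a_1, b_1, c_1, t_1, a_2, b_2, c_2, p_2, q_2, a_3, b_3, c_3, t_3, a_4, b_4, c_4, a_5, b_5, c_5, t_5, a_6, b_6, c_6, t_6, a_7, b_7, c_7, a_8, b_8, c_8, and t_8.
a_1 = 2; b_1 = 3; c_1 = 5.25; t_1 = 4.25; a_2 = 8.5; b_2 = 6.25; c_2 = 5.5; p_2 = 1.25; q_2 = 1.5; a_3 = 4.25; b_3 = 8; c_3 = 0.75; t_3 = 2.5; a_4 = 3; b_4 = 8.25; c_4 = 8.5; a_5 = 2.25; b_5 = 6; c_5 = 4.5; t_5 = 2; a_6 = 7; b_6 = 6; c_6 = 0.25; t_6 = 2.5; a_7 = 3.25; b_7 = 2.5; c_7 = 6.75; a_8 = 7.75; b_8 = 2; c_8 = 4.5; t_8 = 4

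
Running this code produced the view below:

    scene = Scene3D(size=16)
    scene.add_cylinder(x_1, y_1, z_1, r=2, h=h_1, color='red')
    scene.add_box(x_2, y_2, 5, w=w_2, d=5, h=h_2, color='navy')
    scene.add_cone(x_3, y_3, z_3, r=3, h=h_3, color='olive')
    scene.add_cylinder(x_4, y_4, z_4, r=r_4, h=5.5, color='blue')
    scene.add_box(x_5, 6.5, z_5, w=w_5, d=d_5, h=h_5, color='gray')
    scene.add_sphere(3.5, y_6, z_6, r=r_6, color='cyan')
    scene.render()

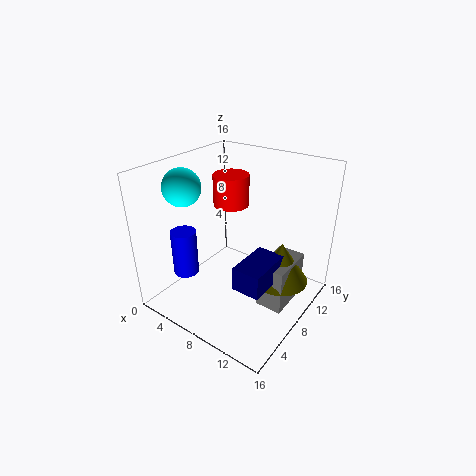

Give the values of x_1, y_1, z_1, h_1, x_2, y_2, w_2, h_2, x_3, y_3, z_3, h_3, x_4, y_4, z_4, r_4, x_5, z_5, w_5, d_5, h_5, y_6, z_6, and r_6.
x_1 = 6, y_1 = 9.5, z_1 = 11, h_1 = 3.5, x_2 = 10.5, y_2 = 3.5, w_2 = 3, h_2 = 2.5, x_3 = 13, y_3 = 9, z_3 = 4, h_3 = 4.5, x_4 = 2, y_4 = 5.5, z_4 = 2.5, r_4 = 1.5, x_5 = 11.5, z_5 = 1.5, w_5 = 3, d_5 = 5, h_5 = 5, y_6 = 4.5, z_6 = 14, r_6 = 2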